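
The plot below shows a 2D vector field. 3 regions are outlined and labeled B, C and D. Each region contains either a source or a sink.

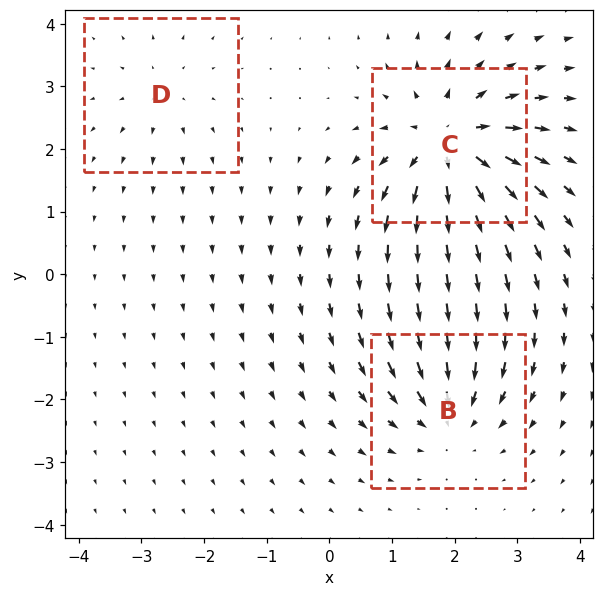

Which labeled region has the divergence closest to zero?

D

Divergence at each region's feature centre — B: about -4, C: about +6, D: about +2. Region D is closest to zero.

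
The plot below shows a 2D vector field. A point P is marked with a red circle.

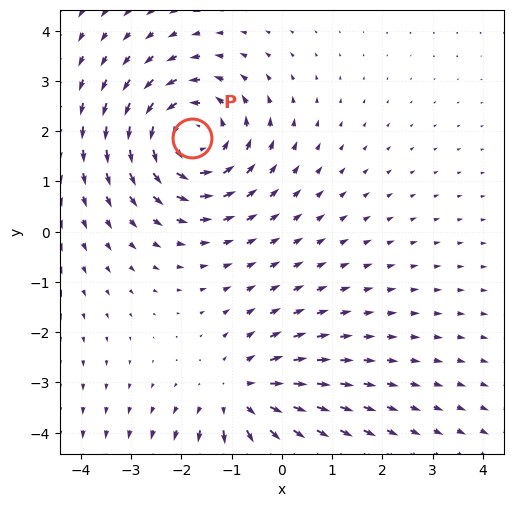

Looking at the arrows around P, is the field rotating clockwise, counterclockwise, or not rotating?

counterclockwise

Near P at (-1.8, 1.9) the arrows circulate counterclockwise. The curl (z-component) there is about +5; positive curl means counterclockwise rotation.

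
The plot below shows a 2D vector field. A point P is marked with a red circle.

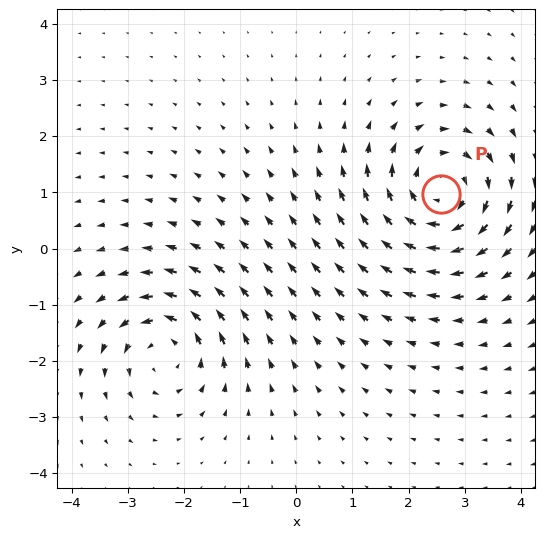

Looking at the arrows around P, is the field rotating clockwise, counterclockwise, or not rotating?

clockwise

Near P at (2.6, 1.0) the arrows circulate clockwise. The curl (z-component) there is about -5; negative curl means clockwise rotation.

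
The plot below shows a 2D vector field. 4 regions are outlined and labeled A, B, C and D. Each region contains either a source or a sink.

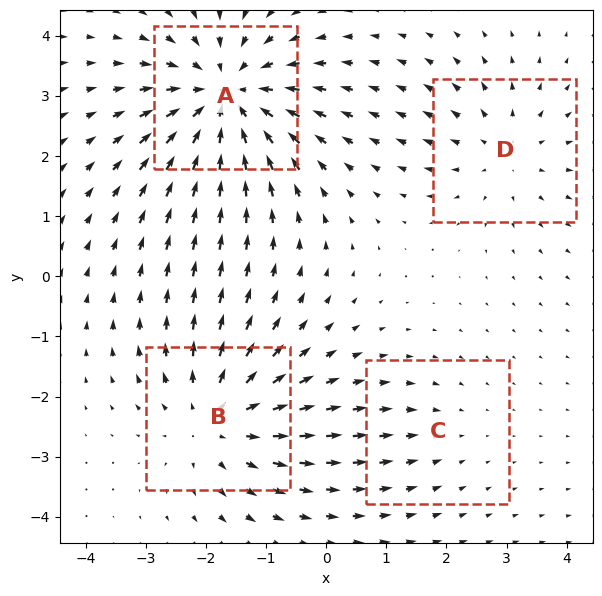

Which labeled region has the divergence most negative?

A

Divergence at each region's feature centre — A: about -6, B: about +4, C: about -2, D: about +3. Region A is most negative.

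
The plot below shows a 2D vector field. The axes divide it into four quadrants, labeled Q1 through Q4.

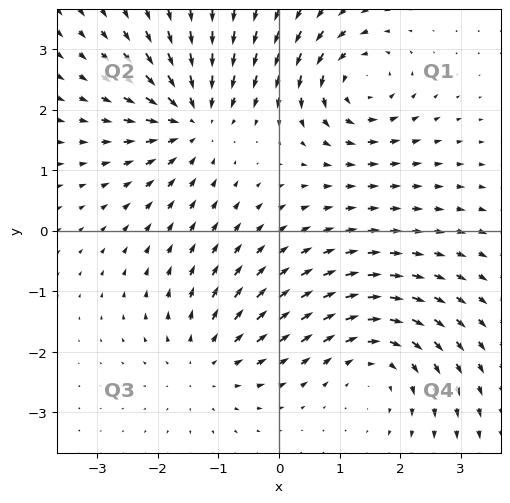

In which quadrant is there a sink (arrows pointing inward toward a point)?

The sink sits at approximately (-1.4, 1.9), which lies in quadrant Q2. The divergence there is about -6, negative as expected for a sink.

Q2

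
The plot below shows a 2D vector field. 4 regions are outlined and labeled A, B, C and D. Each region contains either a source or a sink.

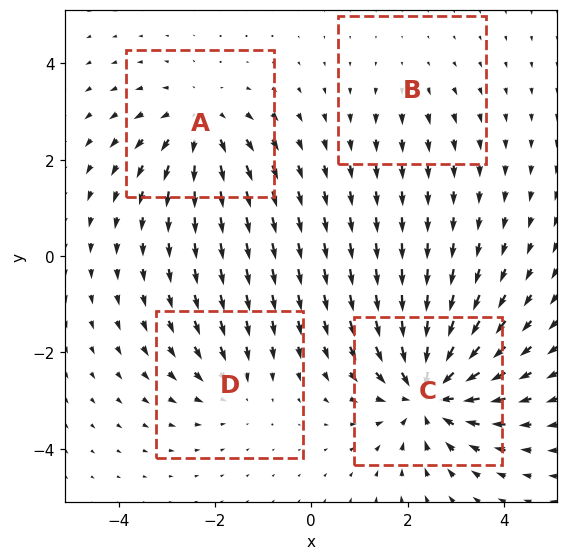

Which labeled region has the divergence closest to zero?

B

Divergence at each region's feature centre — A: about +4, B: about +2, C: about -7, D: about -3. Region B is closest to zero.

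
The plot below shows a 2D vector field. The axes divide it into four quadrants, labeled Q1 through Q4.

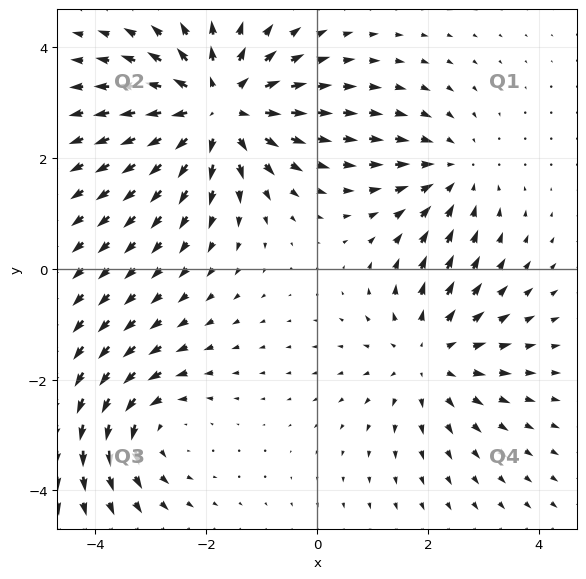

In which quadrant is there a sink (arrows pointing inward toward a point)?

The sink sits at approximately (2.4, 1.7), which lies in quadrant Q1. The divergence there is about -2, negative as expected for a sink.

Q1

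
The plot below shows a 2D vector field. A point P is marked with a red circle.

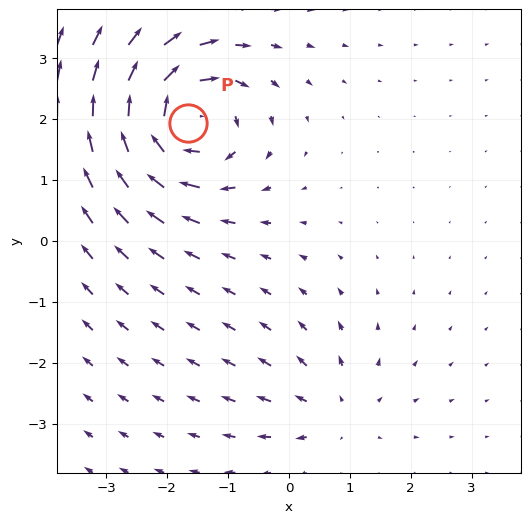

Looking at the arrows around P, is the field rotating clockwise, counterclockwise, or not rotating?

Near P at (-1.7, 1.9) the arrows circulate clockwise. The curl (z-component) there is about -6; negative curl means clockwise rotation.

clockwise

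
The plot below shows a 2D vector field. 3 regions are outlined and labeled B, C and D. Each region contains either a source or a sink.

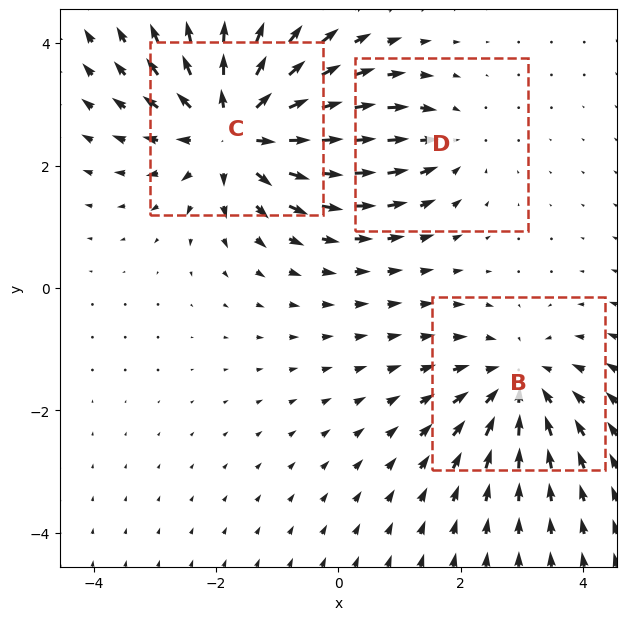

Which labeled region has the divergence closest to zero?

Divergence at each region's feature centre — B: about -3, C: about +5, D: about -2. Region D is closest to zero.

D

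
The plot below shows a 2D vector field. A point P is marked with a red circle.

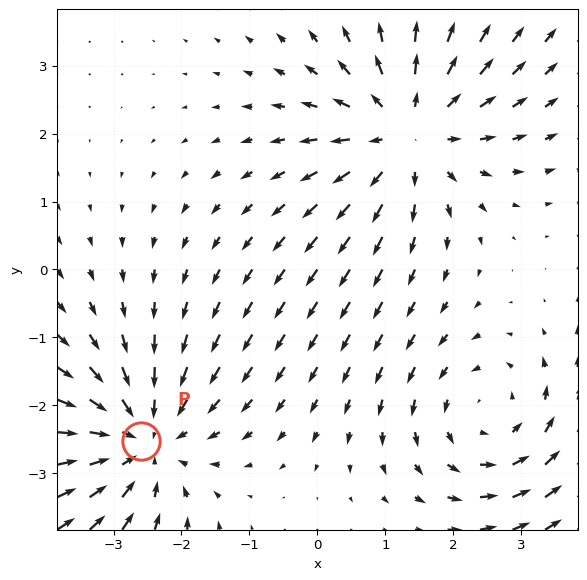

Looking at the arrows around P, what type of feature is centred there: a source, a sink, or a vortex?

sink

At P (-2.6, -2.5) the arrows converge inward. Divergence about -3, curl ≈0 — negative divergence with near-zero curl is a sink.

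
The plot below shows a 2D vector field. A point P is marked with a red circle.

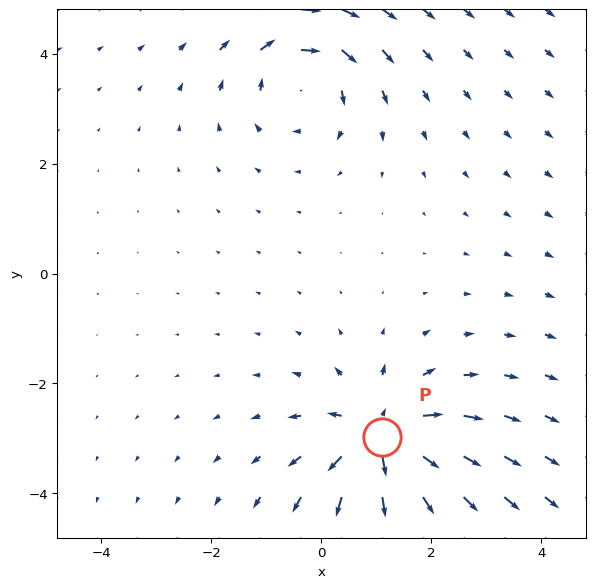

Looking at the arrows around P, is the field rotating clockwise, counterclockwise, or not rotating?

not rotating

Near P at (1.1, -3.0) the arrows show no circulation. The curl there is ≈0.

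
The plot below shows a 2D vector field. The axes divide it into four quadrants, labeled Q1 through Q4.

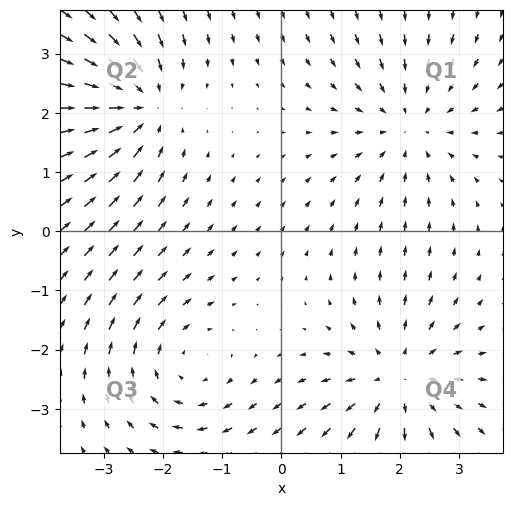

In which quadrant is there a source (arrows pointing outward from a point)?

Q4

The source sits at approximately (2.0, -2.5), which lies in quadrant Q4. The divergence there is about +4, positive as expected for a source.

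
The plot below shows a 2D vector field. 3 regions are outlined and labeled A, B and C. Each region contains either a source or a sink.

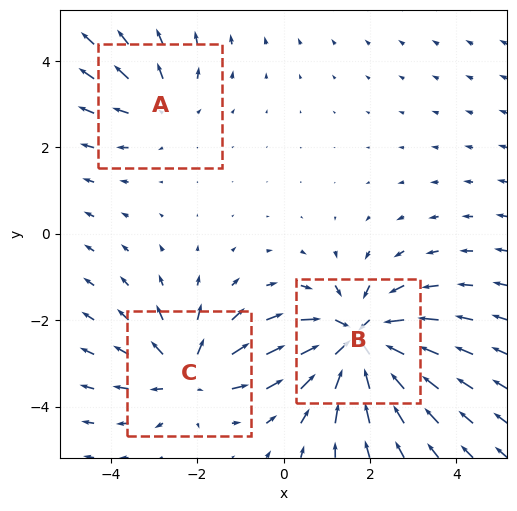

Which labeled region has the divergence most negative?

Divergence at each region's feature centre — A: about +2, B: about -5, C: about +3. Region B is most negative.

B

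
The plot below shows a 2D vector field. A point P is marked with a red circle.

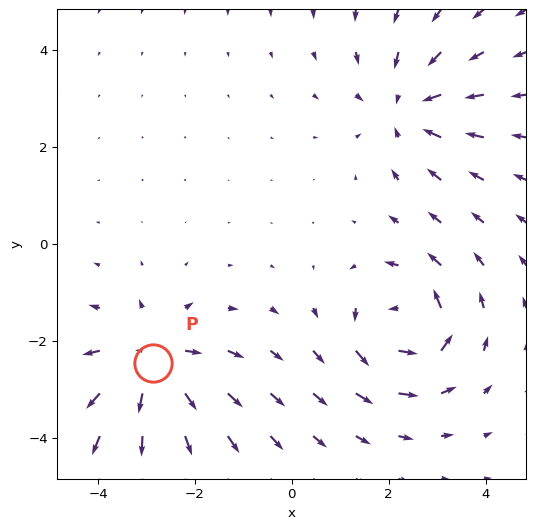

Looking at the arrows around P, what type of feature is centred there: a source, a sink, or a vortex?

source

At P (-2.9, -2.5) the arrows spread outward. Divergence about +4, curl ≈0 — positive divergence with near-zero curl is a source.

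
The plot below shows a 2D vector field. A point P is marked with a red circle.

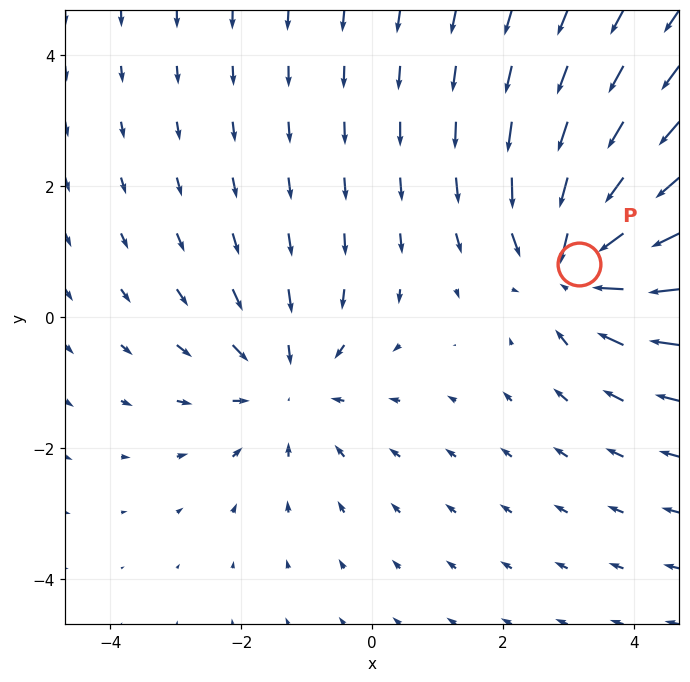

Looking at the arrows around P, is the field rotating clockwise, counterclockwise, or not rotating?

not rotating

Near P at (3.2, 0.8) the arrows show no circulation. The curl there is ≈0.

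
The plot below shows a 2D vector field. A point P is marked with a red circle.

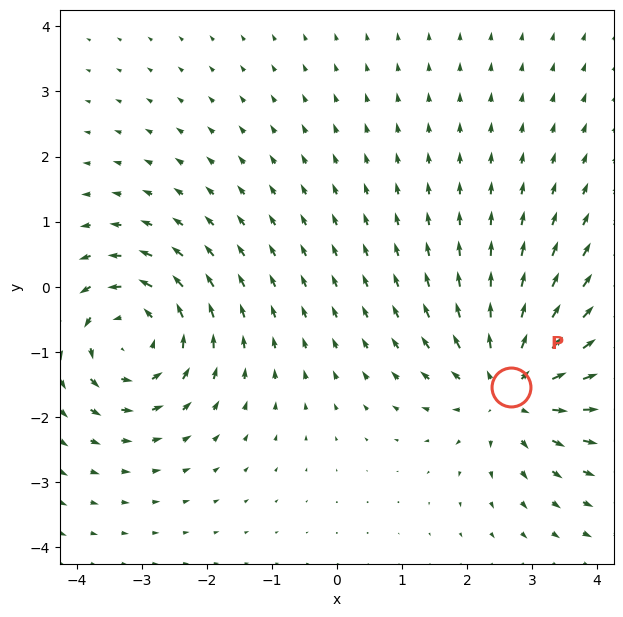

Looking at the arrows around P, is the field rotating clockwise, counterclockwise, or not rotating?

Near P at (2.7, -1.5) the arrows show no circulation. The curl there is ≈0.

not rotating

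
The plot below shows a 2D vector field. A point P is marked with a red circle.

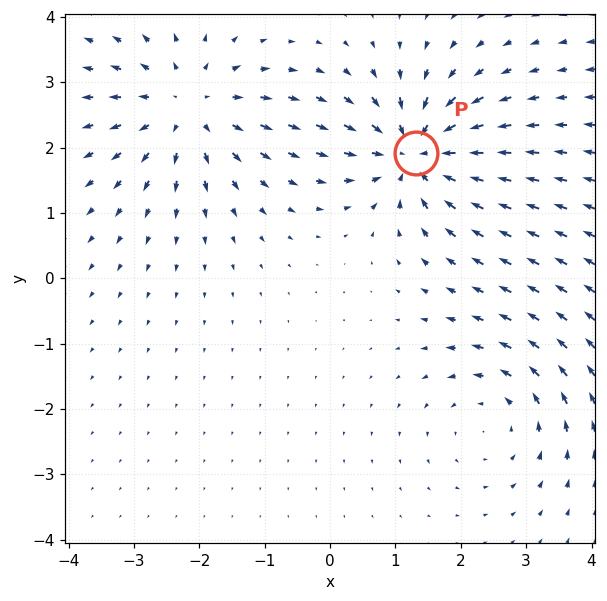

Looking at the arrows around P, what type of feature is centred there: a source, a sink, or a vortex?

At P (1.3, 1.9) the arrows converge inward. Divergence about -7, curl ≈0 — negative divergence with near-zero curl is a sink.

sink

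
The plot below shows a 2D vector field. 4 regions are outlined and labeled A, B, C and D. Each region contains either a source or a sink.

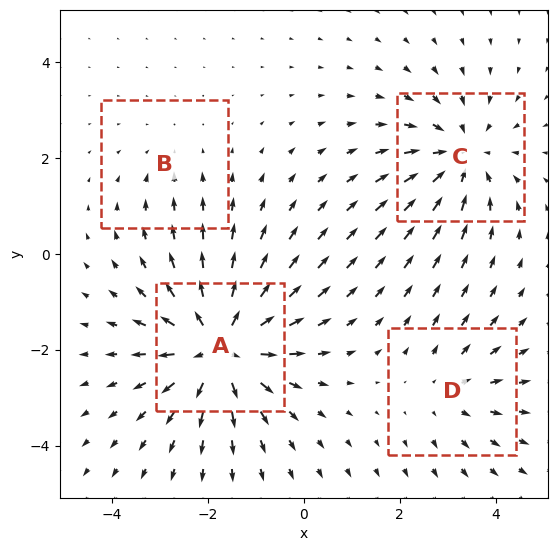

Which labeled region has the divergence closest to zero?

B

Divergence at each region's feature centre — A: about +6, B: about -2, C: about -4, D: about +3. Region B is closest to zero.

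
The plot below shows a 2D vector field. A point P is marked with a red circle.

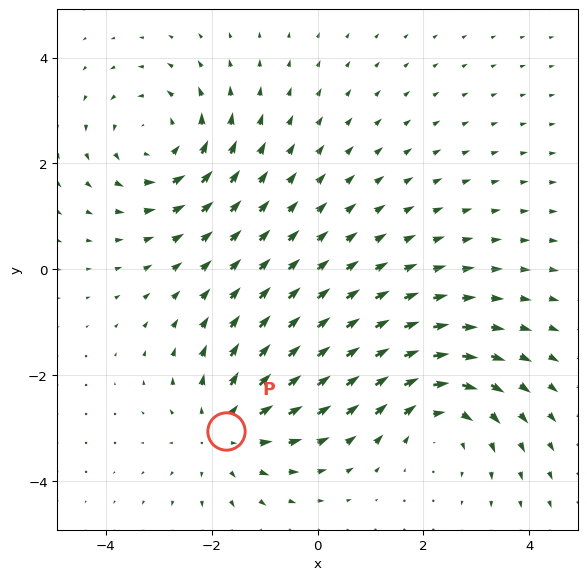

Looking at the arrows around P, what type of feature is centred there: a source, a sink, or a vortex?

source

At P (-1.7, -3.1) the arrows spread outward. Divergence about +3, curl ≈0 — positive divergence with near-zero curl is a source.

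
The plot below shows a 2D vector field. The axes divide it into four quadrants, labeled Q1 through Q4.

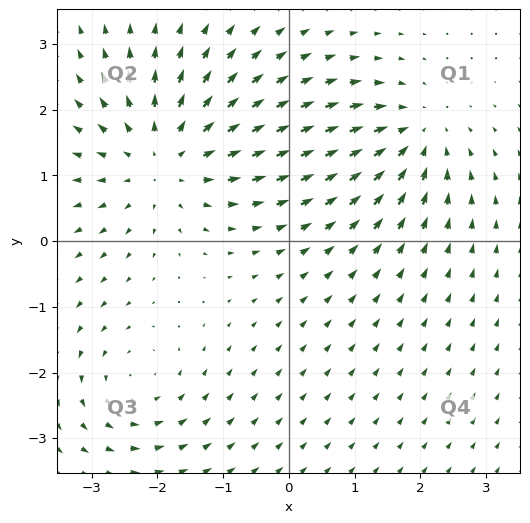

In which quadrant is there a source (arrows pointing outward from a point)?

The source sits at approximately (-1.9, 1.2), which lies in quadrant Q2. The divergence there is about +4, positive as expected for a source.

Q2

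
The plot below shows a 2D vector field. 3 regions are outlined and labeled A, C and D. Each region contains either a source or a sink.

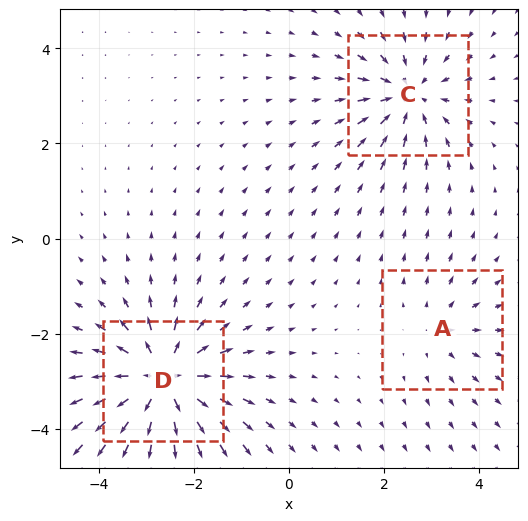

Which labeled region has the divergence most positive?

Divergence at each region's feature centre — A: about +2, C: about -4, D: about +5. Region D is most positive.

D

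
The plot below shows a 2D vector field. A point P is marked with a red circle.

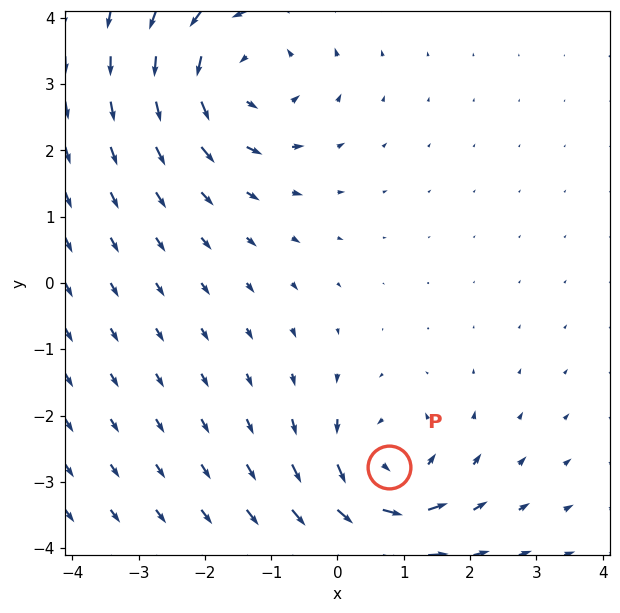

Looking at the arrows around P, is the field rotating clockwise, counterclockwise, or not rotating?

counterclockwise

Near P at (0.8, -2.8) the arrows circulate counterclockwise. The curl (z-component) there is about +5; positive curl means counterclockwise rotation.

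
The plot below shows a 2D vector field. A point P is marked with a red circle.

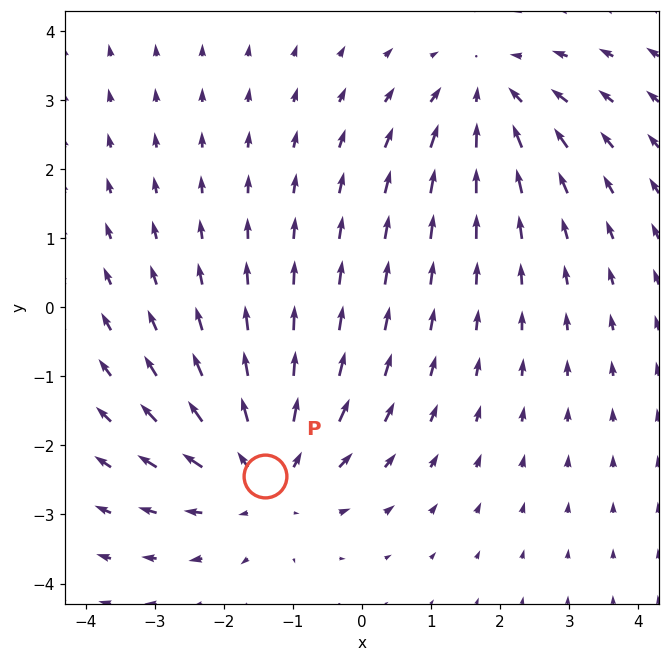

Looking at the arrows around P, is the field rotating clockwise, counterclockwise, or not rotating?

not rotating

Near P at (-1.4, -2.4) the arrows show no circulation. The curl there is ≈0.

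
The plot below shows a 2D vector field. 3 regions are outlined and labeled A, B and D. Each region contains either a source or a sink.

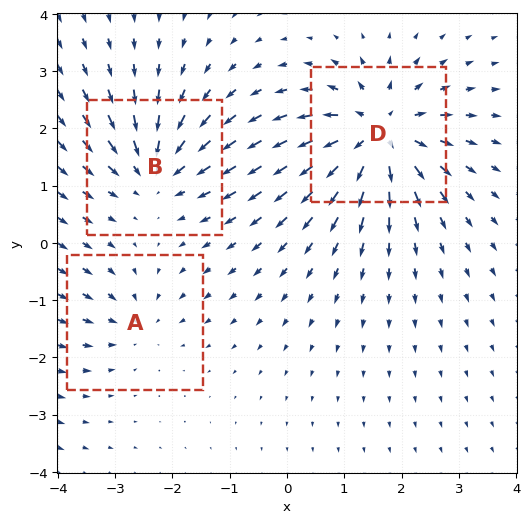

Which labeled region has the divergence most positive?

Divergence at each region's feature centre — A: about -3, B: about -4, D: about +6. Region D is most positive.

D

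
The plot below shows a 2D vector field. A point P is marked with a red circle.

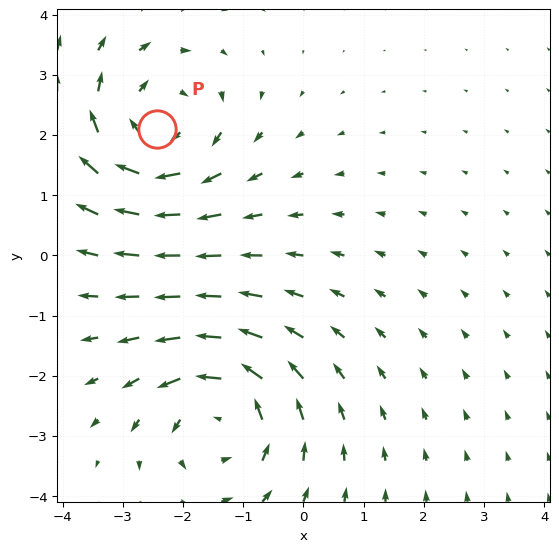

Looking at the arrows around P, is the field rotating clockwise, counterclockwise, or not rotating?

Near P at (-2.4, 2.1) the arrows circulate clockwise. The curl (z-component) there is about -5; negative curl means clockwise rotation.

clockwise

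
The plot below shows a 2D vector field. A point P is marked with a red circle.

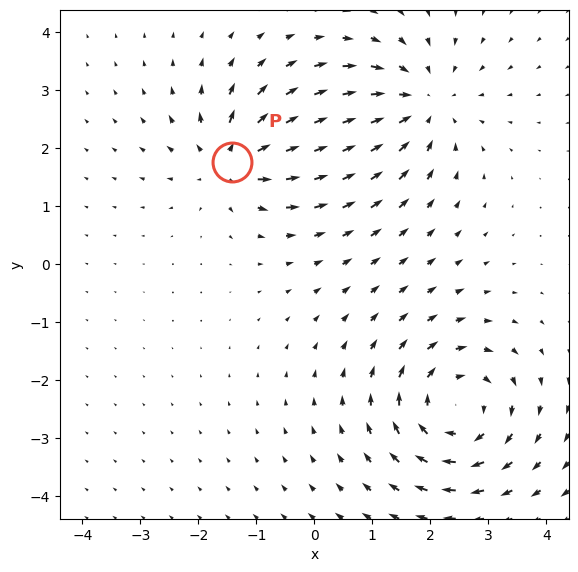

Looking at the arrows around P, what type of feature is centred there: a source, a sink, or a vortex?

source

At P (-1.4, 1.8) the arrows spread outward. Divergence about +4, curl ≈0 — positive divergence with near-zero curl is a source.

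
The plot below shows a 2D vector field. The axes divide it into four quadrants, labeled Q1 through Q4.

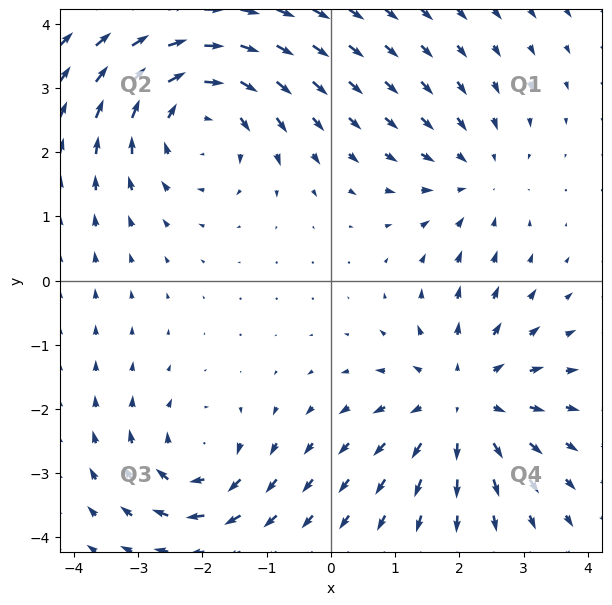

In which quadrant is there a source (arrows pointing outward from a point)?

The source sits at approximately (2.0, -1.9), which lies in quadrant Q4. The divergence there is about +4, positive as expected for a source.

Q4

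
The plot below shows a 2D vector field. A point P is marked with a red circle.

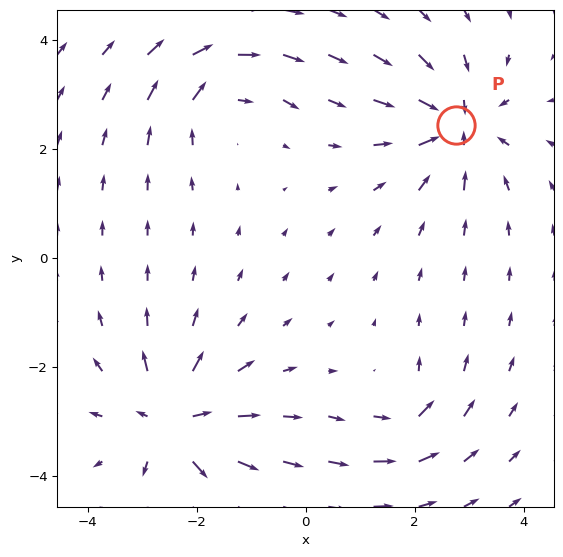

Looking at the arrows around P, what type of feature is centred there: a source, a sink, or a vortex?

At P (2.8, 2.4) the arrows converge inward. Divergence about -6, curl ≈0 — negative divergence with near-zero curl is a sink.

sink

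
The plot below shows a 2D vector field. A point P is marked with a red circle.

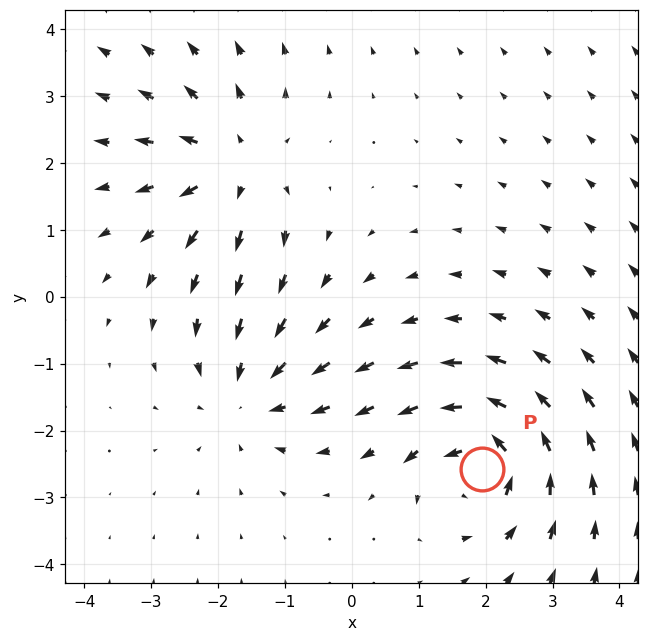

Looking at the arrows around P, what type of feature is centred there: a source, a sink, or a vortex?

vortex

At P (2.0, -2.6) the arrows circulate counterclockwise. Divergence ≈0, curl about +7 — near-zero divergence with nonzero curl is a vortex.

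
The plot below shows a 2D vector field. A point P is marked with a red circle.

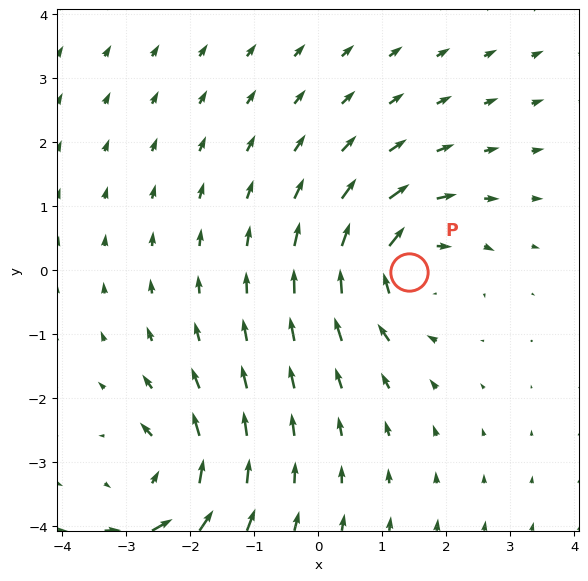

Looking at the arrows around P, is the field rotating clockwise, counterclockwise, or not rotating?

Near P at (1.4, -0.0) the arrows circulate clockwise. The curl (z-component) there is about -4; negative curl means clockwise rotation.

clockwise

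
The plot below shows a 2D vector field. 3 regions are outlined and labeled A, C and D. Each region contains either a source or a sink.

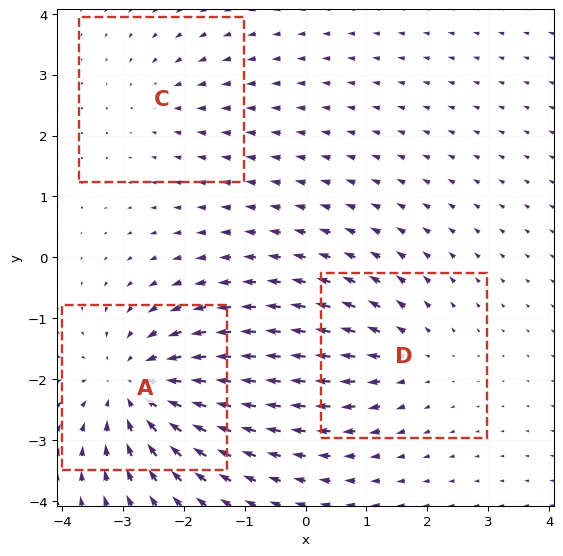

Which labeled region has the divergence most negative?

A

Divergence at each region's feature centre — A: about -5, C: about -2, D: about +3. Region A is most negative.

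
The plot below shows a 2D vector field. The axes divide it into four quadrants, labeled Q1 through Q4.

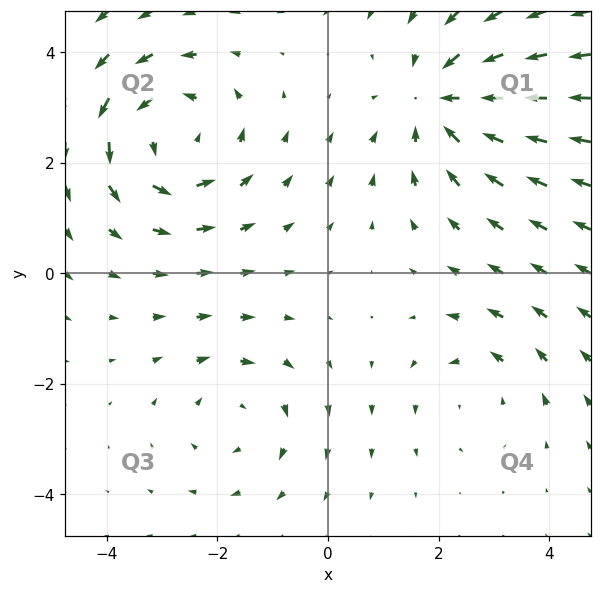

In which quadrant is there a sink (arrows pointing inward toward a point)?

The sink sits at approximately (2.1, 3.1), which lies in quadrant Q1. The divergence there is about -4, negative as expected for a sink.

Q1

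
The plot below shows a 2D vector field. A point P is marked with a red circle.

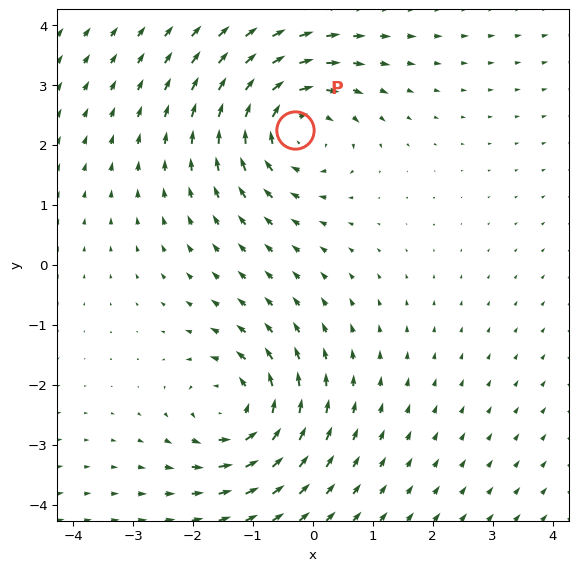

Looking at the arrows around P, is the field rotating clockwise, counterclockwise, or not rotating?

clockwise

Near P at (-0.3, 2.3) the arrows circulate clockwise. The curl (z-component) there is about -4; negative curl means clockwise rotation.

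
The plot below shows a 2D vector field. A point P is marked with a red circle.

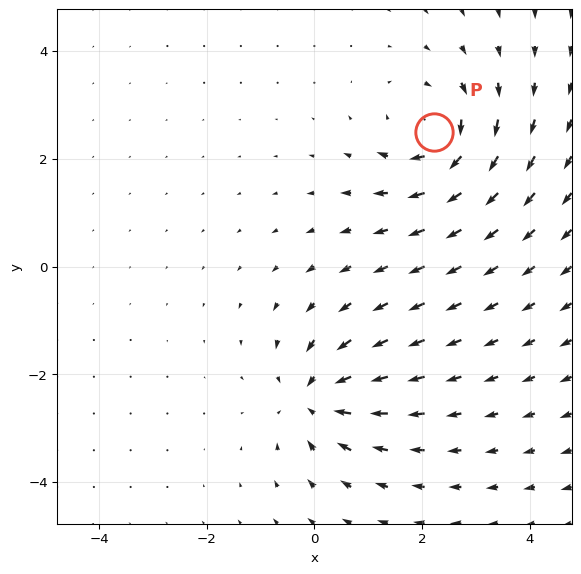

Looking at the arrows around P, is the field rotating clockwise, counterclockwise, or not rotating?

clockwise

Near P at (2.2, 2.5) the arrows circulate clockwise. The curl (z-component) there is about -4; negative curl means clockwise rotation.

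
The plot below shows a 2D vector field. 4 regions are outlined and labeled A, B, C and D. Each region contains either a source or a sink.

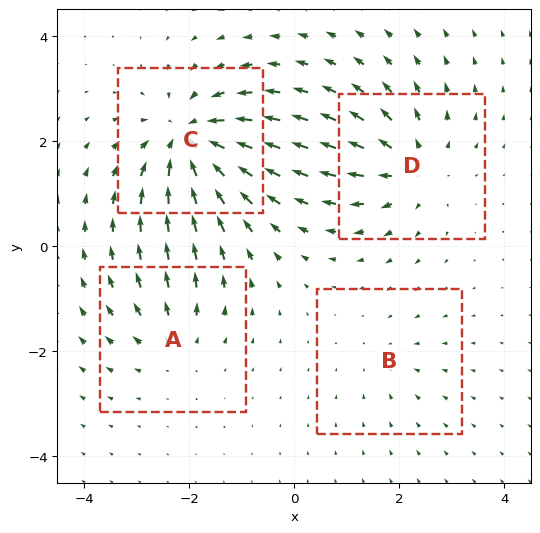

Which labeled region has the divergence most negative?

Divergence at each region's feature centre — A: about +3, B: about -2, C: about -7, D: about +5. Region C is most negative.

C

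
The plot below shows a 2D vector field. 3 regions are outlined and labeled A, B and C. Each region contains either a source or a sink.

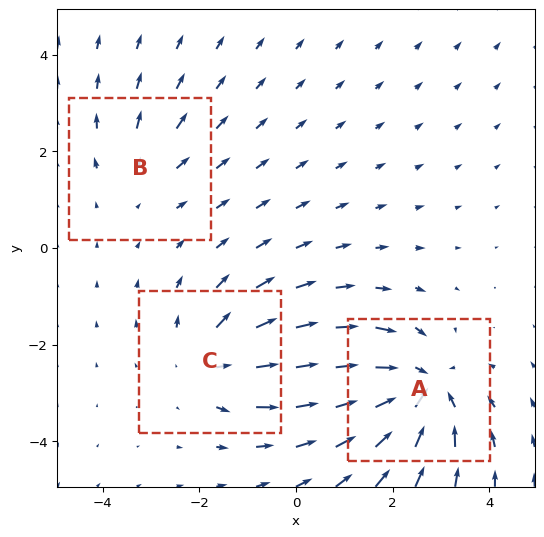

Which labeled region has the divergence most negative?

A

Divergence at each region's feature centre — A: about -5, B: about +2, C: about +3. Region A is most negative.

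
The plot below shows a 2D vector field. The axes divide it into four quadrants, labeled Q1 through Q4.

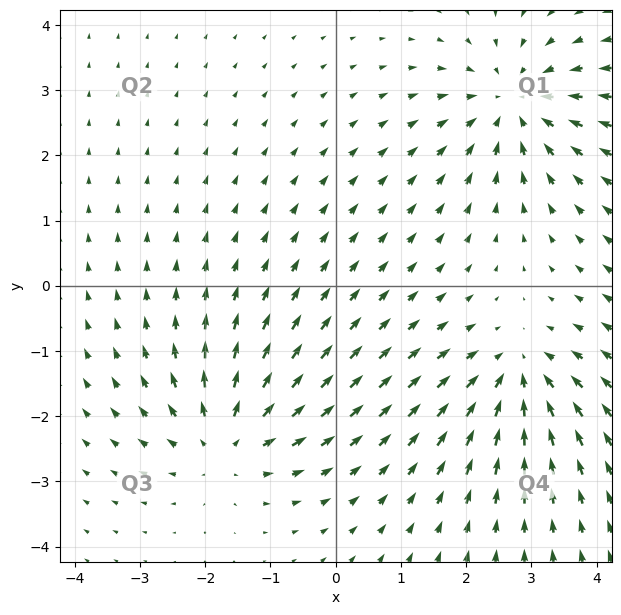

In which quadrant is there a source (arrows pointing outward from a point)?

Q3

The source sits at approximately (-1.7, -2.4), which lies in quadrant Q3. The divergence there is about +5, positive as expected for a source.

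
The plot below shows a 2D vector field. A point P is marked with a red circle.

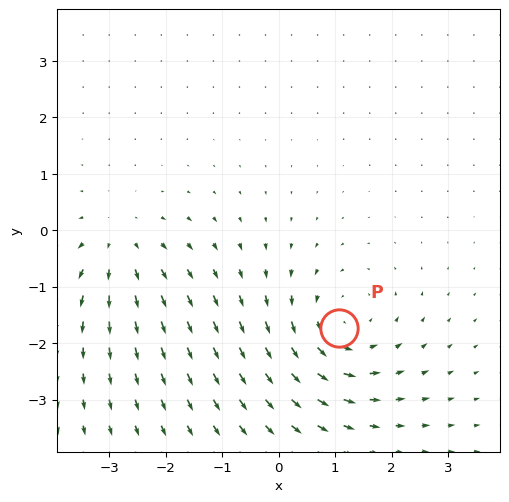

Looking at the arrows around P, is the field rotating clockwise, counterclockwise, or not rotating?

counterclockwise

Near P at (1.1, -1.7) the arrows circulate counterclockwise. The curl (z-component) there is about +4; positive curl means counterclockwise rotation.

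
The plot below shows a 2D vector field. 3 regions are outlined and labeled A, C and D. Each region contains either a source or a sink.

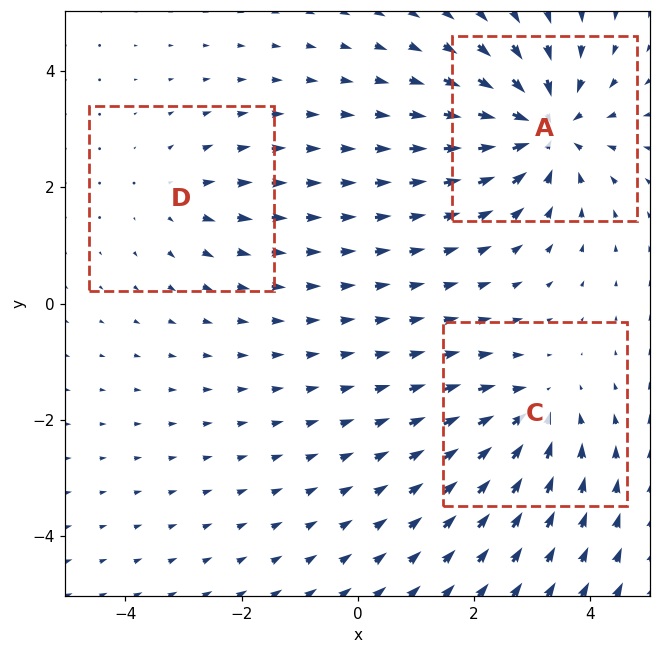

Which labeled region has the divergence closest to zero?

D

Divergence at each region's feature centre — A: about -5, C: about -3, D: about +2. Region D is closest to zero.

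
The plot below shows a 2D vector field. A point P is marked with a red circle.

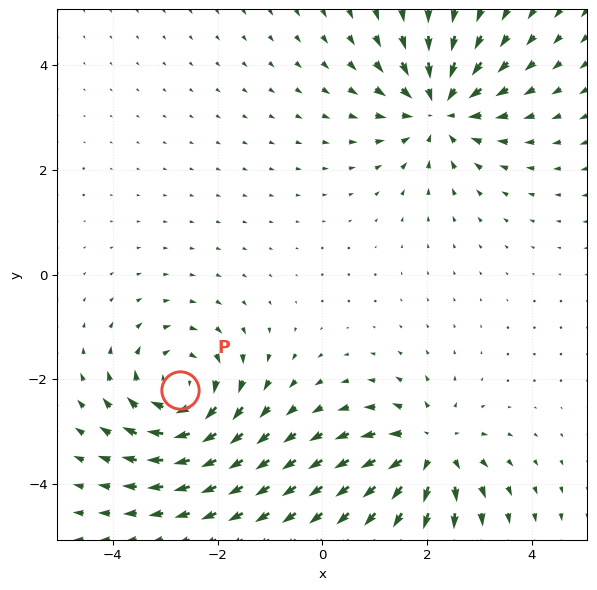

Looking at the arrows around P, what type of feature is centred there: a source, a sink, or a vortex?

At P (-2.7, -2.2) the arrows circulate clockwise. Divergence ≈0, curl about -6 — near-zero divergence with nonzero curl is a vortex.

vortex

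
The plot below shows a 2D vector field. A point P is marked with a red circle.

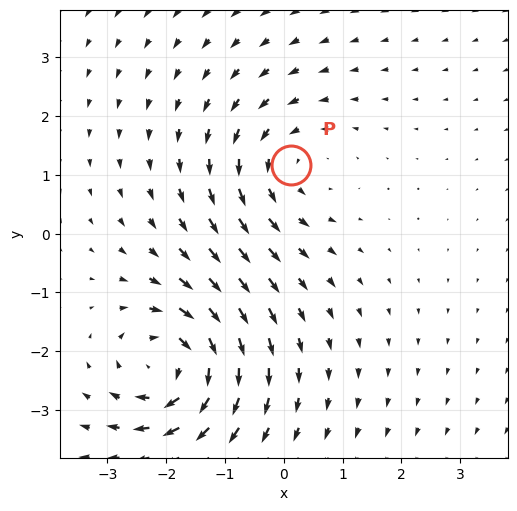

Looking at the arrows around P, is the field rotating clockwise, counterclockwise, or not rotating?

counterclockwise

Near P at (0.1, 1.2) the arrows circulate counterclockwise. The curl (z-component) there is about +3; positive curl means counterclockwise rotation.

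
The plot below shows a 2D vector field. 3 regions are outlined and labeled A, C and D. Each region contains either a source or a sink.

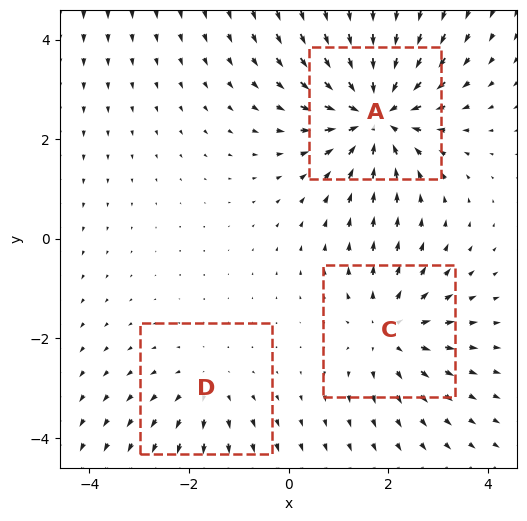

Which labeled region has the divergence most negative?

A

Divergence at each region's feature centre — A: about -5, C: about +3, D: about +2. Region A is most negative.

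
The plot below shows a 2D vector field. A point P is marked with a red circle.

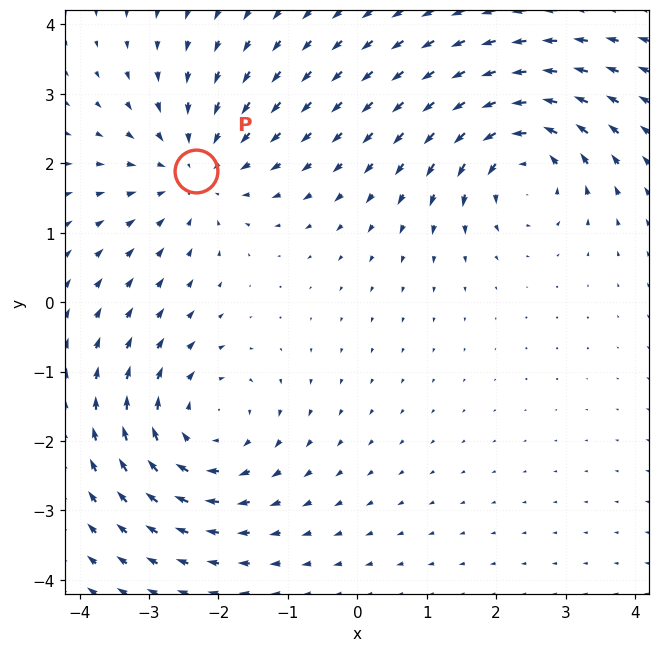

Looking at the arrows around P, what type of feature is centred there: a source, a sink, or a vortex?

At P (-2.3, 1.9) the arrows converge inward. Divergence about -4, curl ≈0 — negative divergence with near-zero curl is a sink.

sink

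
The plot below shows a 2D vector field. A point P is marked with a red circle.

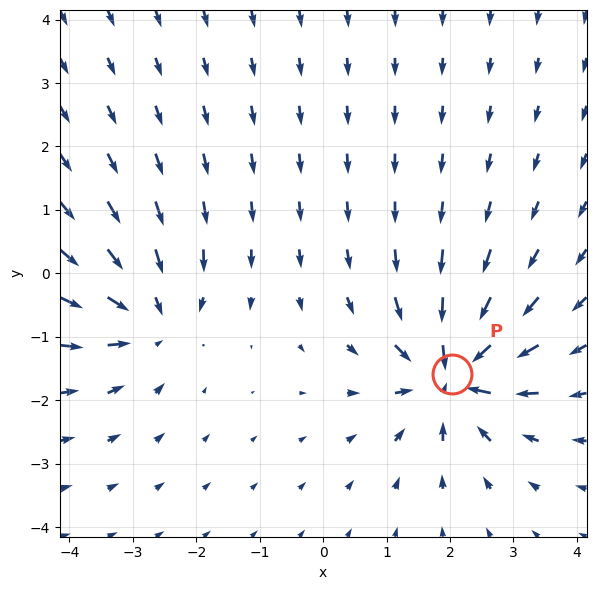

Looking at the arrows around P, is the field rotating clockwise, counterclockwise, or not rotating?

Near P at (2.0, -1.6) the arrows show no circulation. The curl there is ≈0.

not rotating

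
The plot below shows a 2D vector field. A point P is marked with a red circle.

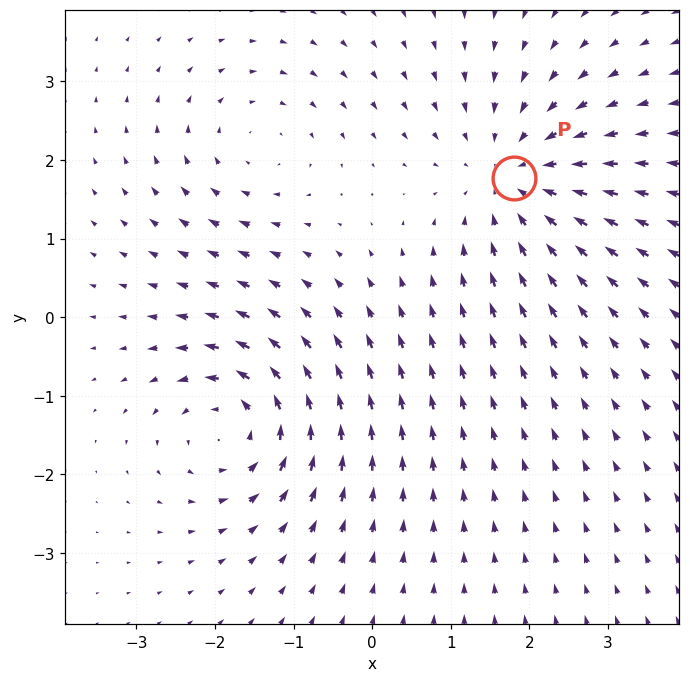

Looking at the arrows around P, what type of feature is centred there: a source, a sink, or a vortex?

At P (1.8, 1.8) the arrows converge inward. Divergence about -3, curl ≈0 — negative divergence with near-zero curl is a sink.

sink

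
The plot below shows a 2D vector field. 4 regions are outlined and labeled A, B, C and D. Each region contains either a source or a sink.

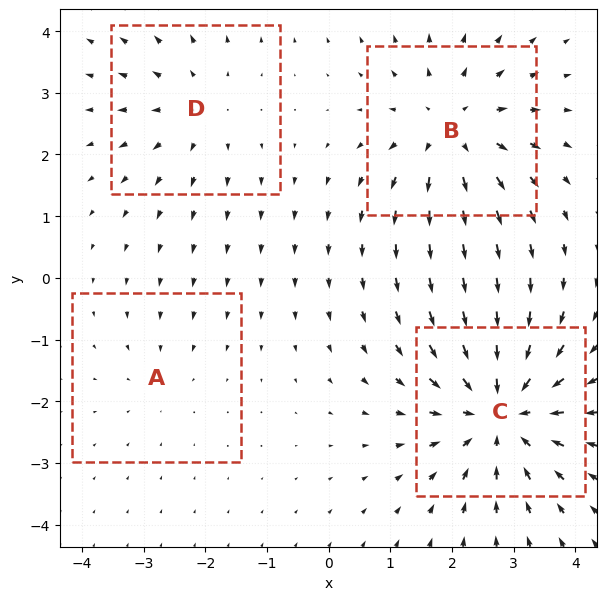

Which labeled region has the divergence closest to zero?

Divergence at each region's feature centre — A: about -2, B: about +5, C: about -6, D: about +3. Region A is closest to zero.

A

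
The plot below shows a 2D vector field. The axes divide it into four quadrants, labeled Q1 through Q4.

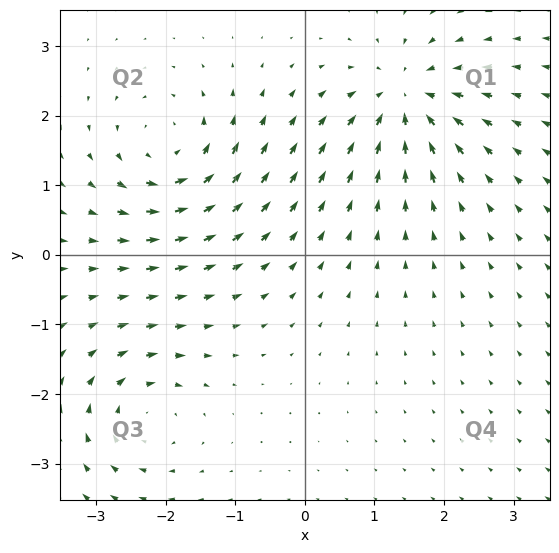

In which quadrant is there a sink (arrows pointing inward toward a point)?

The sink sits at approximately (1.5, 2.2), which lies in quadrant Q1. The divergence there is about -6, negative as expected for a sink.

Q1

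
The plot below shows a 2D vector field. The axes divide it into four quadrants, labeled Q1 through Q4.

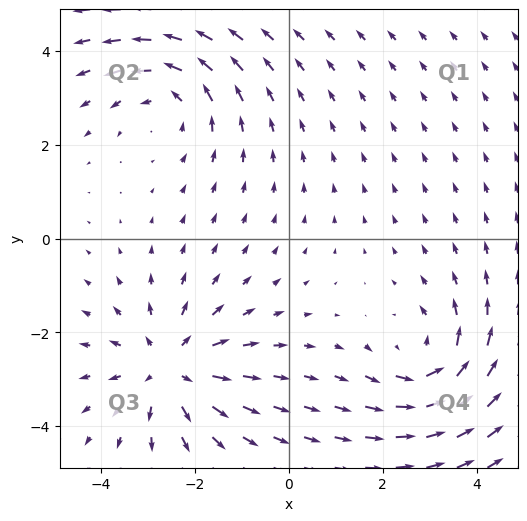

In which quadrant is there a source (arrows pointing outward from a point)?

Q3

The source sits at approximately (-2.5, -2.8), which lies in quadrant Q3. The divergence there is about +3, positive as expected for a source.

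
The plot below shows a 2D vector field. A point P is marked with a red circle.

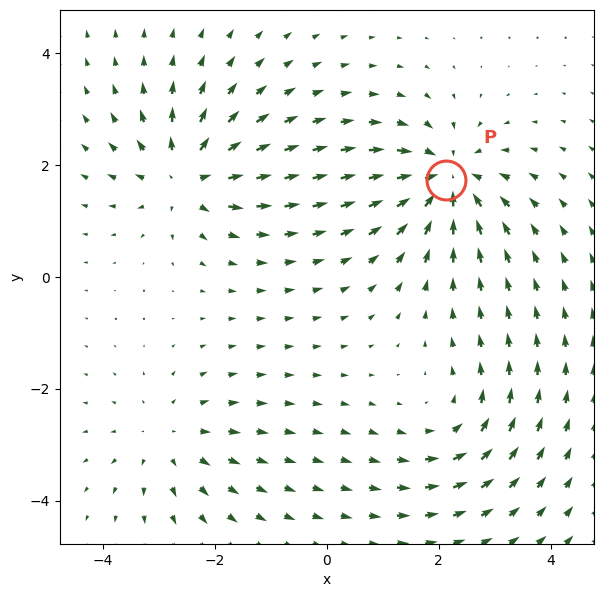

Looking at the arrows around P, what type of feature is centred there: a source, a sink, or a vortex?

sink

At P (2.1, 1.7) the arrows converge inward. Divergence about -4, curl ≈0 — negative divergence with near-zero curl is a sink.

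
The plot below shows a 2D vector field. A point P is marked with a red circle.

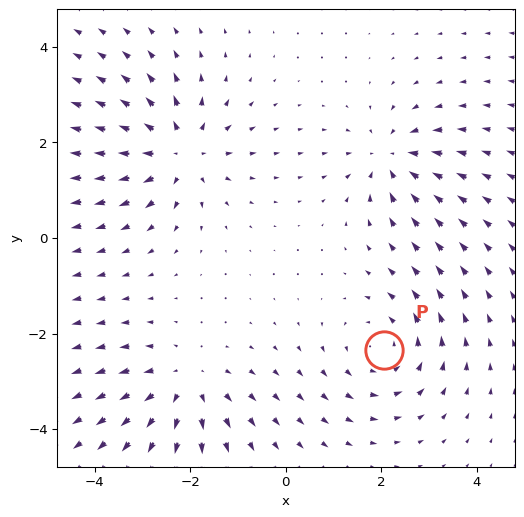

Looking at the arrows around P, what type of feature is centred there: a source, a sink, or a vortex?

vortex

At P (2.0, -2.3) the arrows circulate counterclockwise. Divergence ≈0, curl about +3 — near-zero divergence with nonzero curl is a vortex.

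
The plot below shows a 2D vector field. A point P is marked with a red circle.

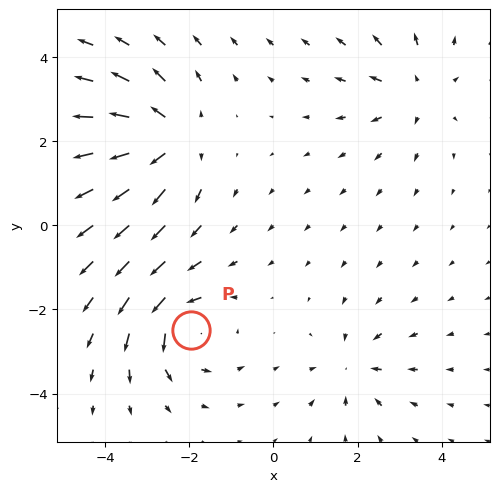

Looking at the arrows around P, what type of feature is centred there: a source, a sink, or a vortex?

vortex

At P (-2.0, -2.5) the arrows circulate counterclockwise. Divergence ≈0, curl about +5 — near-zero divergence with nonzero curl is a vortex.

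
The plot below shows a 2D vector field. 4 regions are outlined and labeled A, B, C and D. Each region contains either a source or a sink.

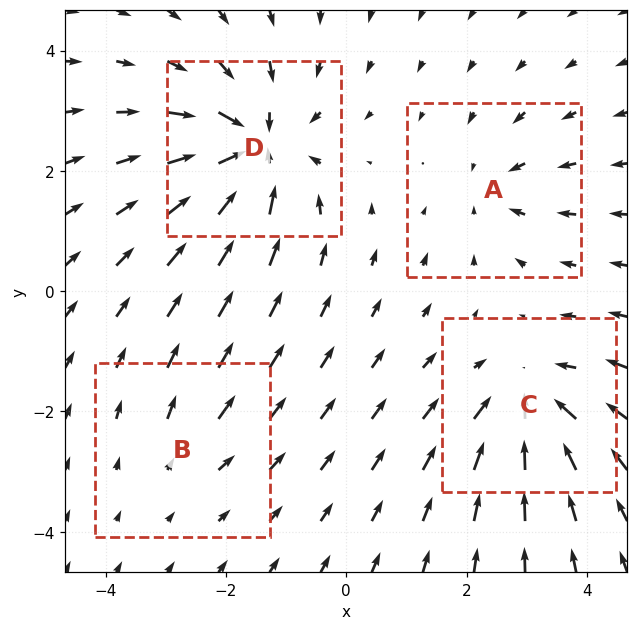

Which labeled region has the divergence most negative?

D

Divergence at each region's feature centre — A: about -4, B: about +2, C: about -6, D: about -8. Region D is most negative.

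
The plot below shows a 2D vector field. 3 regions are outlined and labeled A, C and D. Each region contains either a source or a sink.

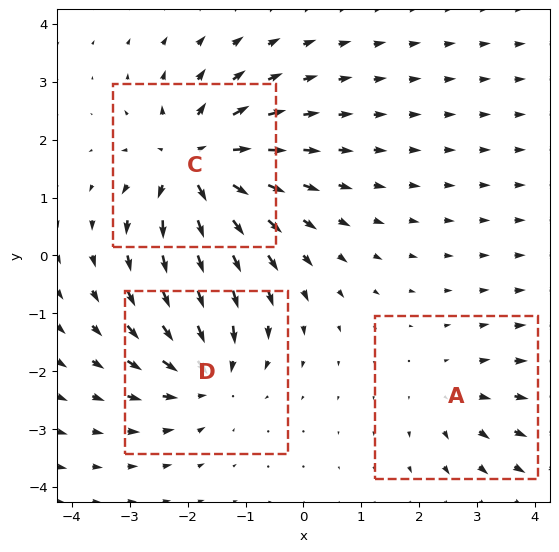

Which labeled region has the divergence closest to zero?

A

Divergence at each region's feature centre — A: about +2, C: about +5, D: about -4. Region A is closest to zero.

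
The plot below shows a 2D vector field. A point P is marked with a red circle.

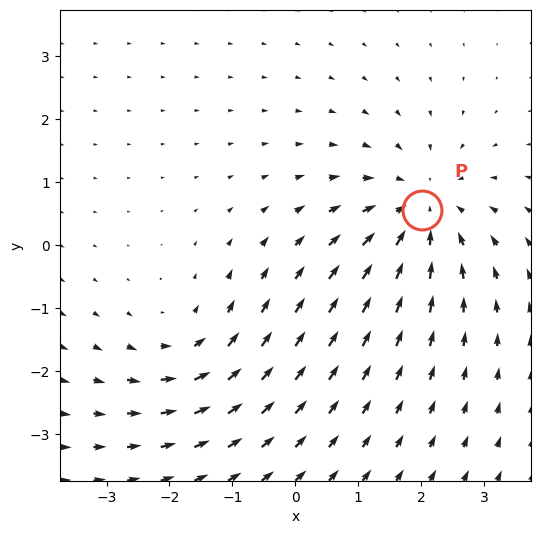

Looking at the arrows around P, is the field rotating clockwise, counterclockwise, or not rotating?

not rotating

Near P at (2.0, 0.6) the arrows show no circulation. The curl there is ≈0.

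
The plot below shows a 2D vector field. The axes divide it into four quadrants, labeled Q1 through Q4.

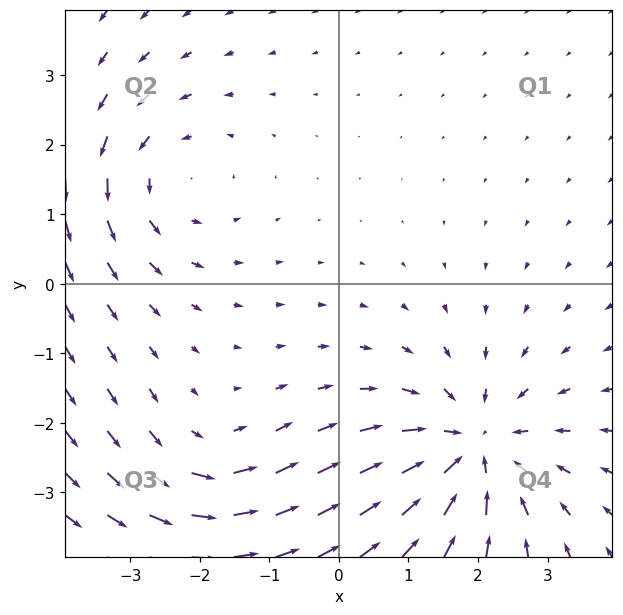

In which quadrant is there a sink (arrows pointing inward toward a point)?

Q4

The sink sits at approximately (1.9, -2.4), which lies in quadrant Q4. The divergence there is about -5, negative as expected for a sink.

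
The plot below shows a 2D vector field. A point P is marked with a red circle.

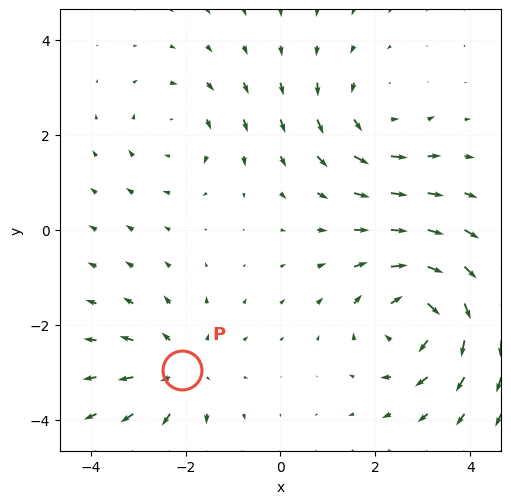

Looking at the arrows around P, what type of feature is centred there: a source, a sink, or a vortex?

source

At P (-2.1, -3.0) the arrows spread outward. Divergence about +3, curl ≈0 — positive divergence with near-zero curl is a source.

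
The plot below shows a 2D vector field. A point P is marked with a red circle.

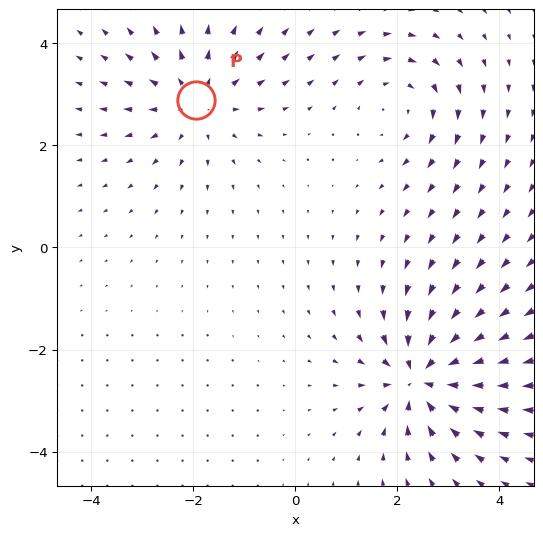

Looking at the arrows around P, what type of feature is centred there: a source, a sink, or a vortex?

source

At P (-1.9, 2.9) the arrows spread outward. Divergence about +4, curl ≈0 — positive divergence with near-zero curl is a source.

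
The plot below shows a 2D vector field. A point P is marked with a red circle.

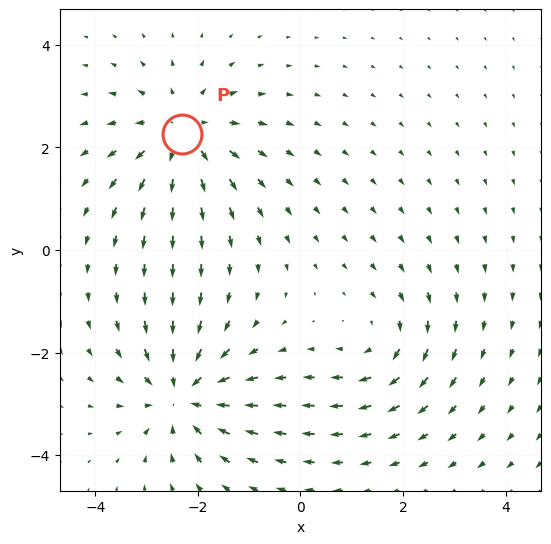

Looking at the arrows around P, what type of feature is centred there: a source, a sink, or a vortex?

source

At P (-2.3, 2.3) the arrows spread outward. Divergence about +5, curl ≈0 — positive divergence with near-zero curl is a source.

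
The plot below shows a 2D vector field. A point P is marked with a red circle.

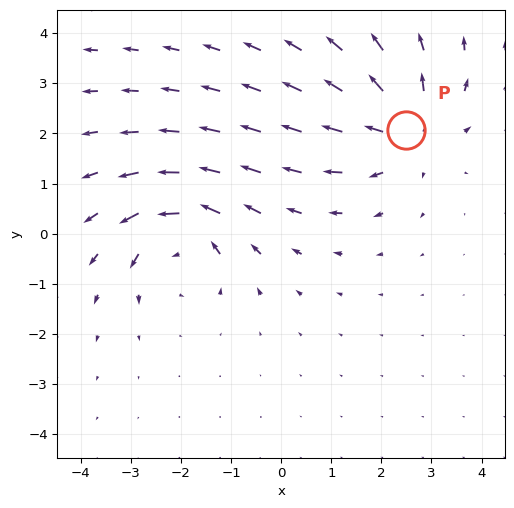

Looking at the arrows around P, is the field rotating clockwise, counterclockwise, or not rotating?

not rotating

Near P at (2.5, 2.1) the arrows show no circulation. The curl there is ≈0.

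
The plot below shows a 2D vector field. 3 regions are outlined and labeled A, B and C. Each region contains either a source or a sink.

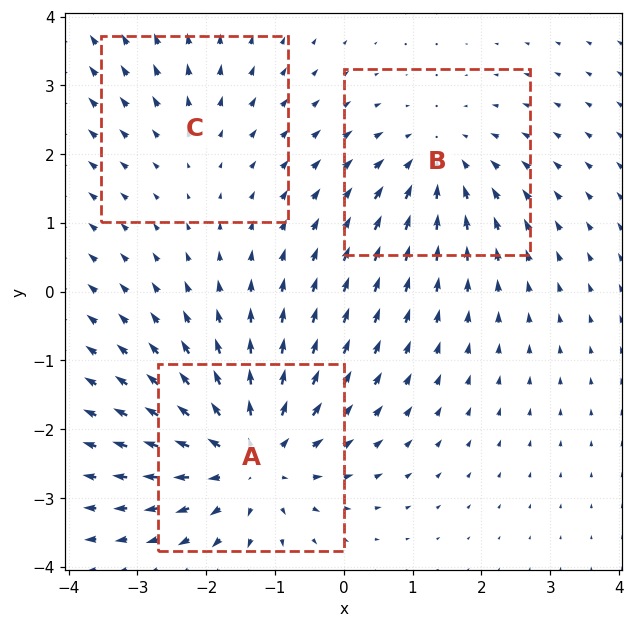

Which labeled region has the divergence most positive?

A

Divergence at each region's feature centre — A: about +5, B: about -3, C: about +2. Region A is most positive.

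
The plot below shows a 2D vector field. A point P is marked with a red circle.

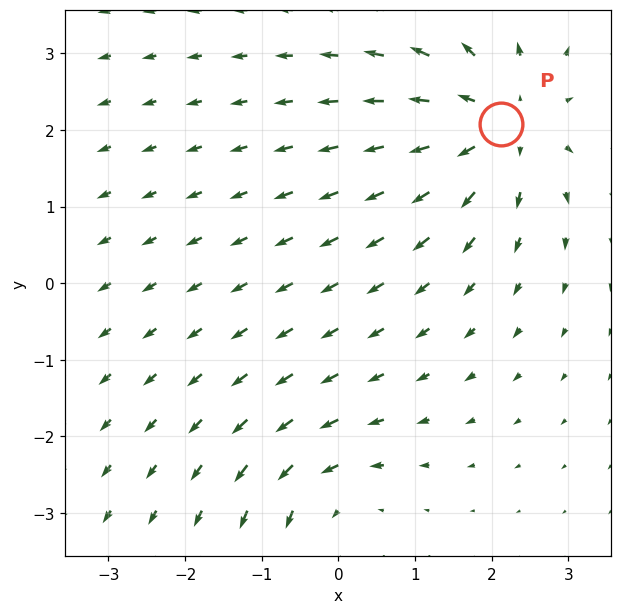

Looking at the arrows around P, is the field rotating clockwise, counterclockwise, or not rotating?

Near P at (2.1, 2.1) the arrows show no circulation. The curl there is ≈0.

not rotating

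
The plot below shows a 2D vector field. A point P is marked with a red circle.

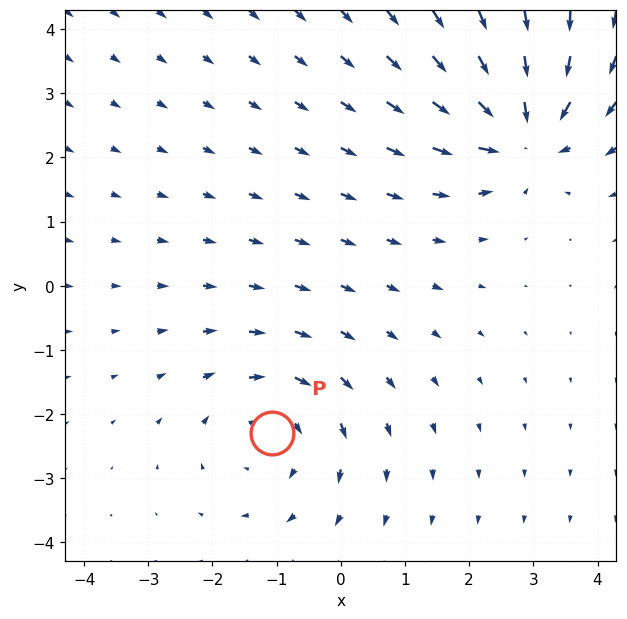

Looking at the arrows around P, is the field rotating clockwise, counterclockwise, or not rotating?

Near P at (-1.1, -2.3) the arrows circulate clockwise. The curl (z-component) there is about -3; negative curl means clockwise rotation.

clockwise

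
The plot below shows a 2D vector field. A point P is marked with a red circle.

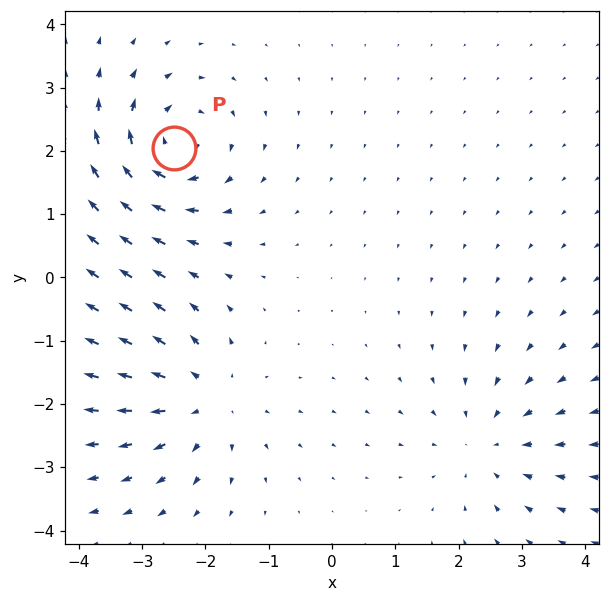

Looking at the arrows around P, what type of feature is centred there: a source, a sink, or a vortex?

vortex

At P (-2.5, 2.0) the arrows circulate clockwise. Divergence ≈0, curl about -7 — near-zero divergence with nonzero curl is a vortex.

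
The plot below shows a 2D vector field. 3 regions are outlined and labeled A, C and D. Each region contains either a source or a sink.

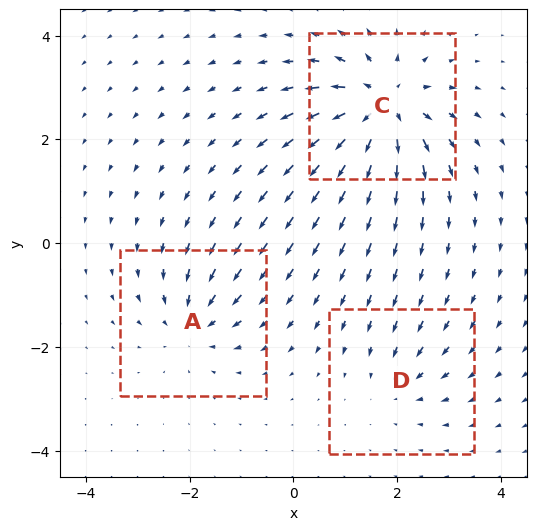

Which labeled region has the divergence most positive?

C

Divergence at each region's feature centre — A: about -4, C: about +6, D: about -2. Region C is most positive.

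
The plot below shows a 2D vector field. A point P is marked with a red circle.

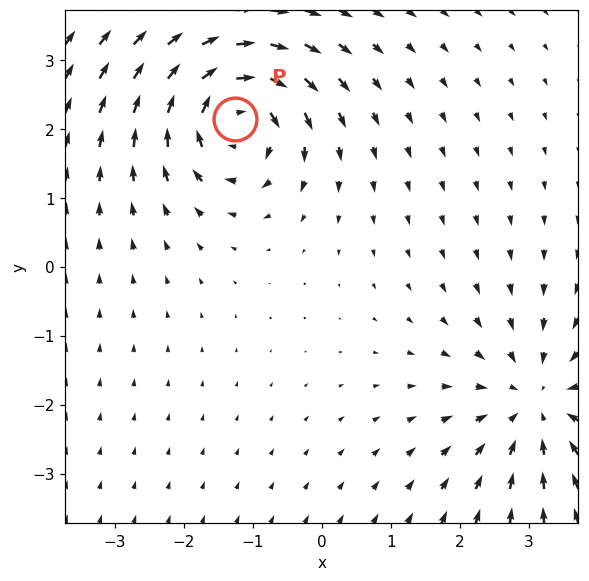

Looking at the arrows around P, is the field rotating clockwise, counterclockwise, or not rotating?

clockwise

Near P at (-1.3, 2.1) the arrows circulate clockwise. The curl (z-component) there is about -7; negative curl means clockwise rotation.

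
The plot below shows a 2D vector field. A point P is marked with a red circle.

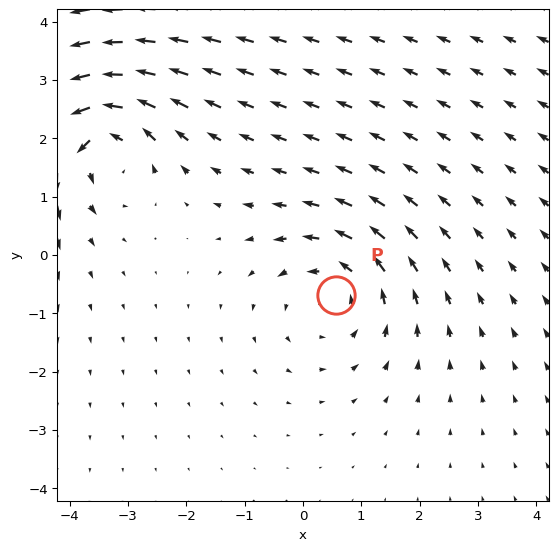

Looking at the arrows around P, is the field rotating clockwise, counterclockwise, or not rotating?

Near P at (0.6, -0.7) the arrows circulate counterclockwise. The curl (z-component) there is about +3; positive curl means counterclockwise rotation.

counterclockwise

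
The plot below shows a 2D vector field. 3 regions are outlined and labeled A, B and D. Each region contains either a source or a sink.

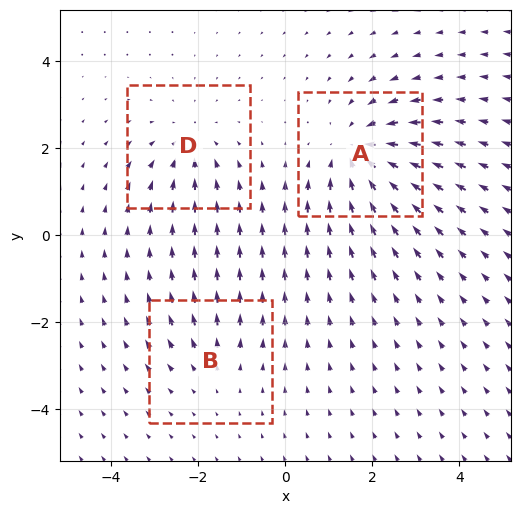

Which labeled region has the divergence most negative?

Divergence at each region's feature centre — A: about -4, B: about +2, D: about -3. Region A is most negative.

A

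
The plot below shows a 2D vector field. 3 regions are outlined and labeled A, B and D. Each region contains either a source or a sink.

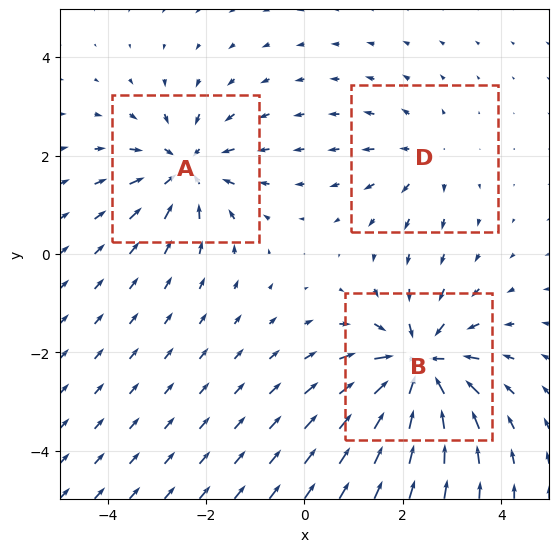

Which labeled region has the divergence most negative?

B

Divergence at each region's feature centre — A: about -4, B: about -6, D: about +2. Region B is most negative.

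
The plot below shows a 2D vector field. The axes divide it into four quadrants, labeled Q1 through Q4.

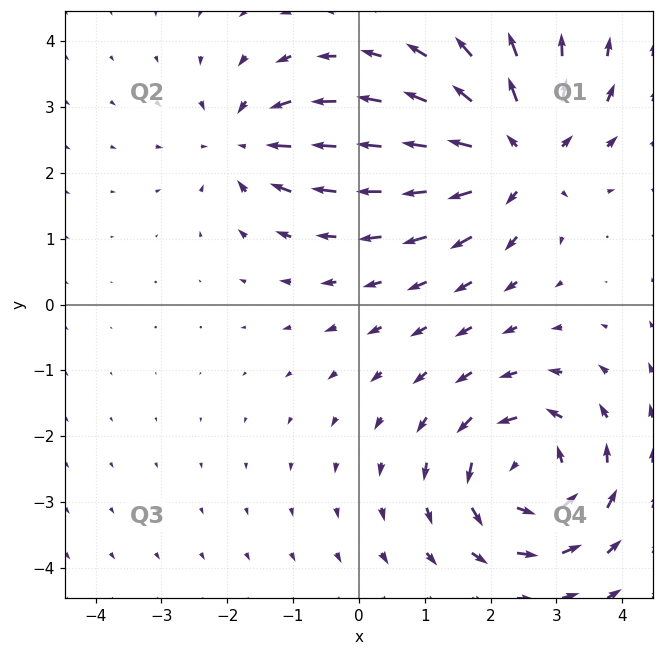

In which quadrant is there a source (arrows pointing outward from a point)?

The source sits at approximately (2.4, 2.3), which lies in quadrant Q1. The divergence there is about +5, positive as expected for a source.

Q1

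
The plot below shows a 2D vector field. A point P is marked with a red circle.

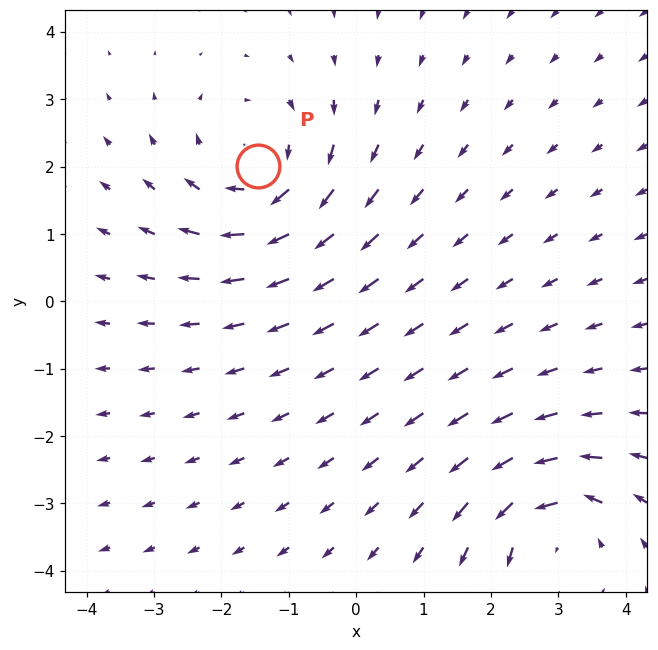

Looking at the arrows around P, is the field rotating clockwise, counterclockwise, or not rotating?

Near P at (-1.5, 2.0) the arrows circulate clockwise. The curl (z-component) there is about -3; negative curl means clockwise rotation.

clockwise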